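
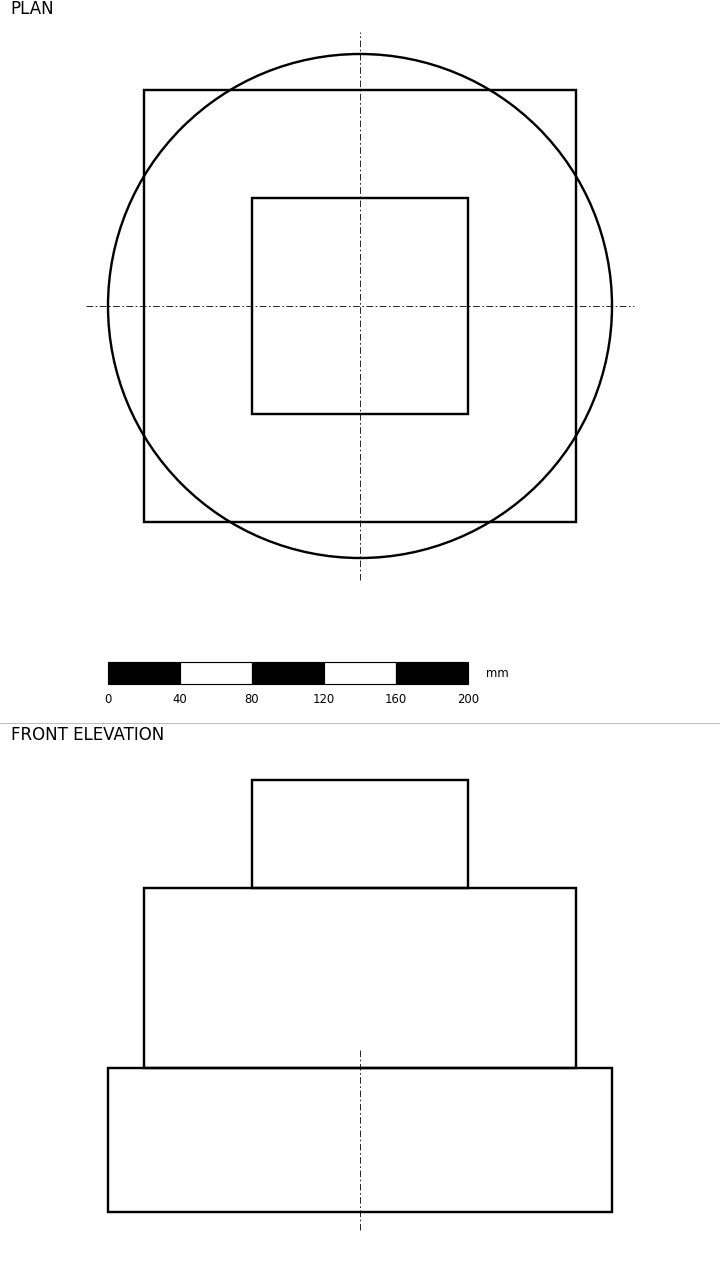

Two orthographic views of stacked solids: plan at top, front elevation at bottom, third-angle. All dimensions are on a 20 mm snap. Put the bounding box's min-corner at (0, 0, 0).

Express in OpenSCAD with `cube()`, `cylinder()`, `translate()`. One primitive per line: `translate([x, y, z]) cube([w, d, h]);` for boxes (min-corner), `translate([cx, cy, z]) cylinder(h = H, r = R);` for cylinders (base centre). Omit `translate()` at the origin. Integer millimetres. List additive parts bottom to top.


translate([140, 140, 0]) cylinder(h = 80, r = 140);
translate([20, 20, 80]) cube([240, 240, 100]);
translate([80, 80, 180]) cube([120, 120, 60]);


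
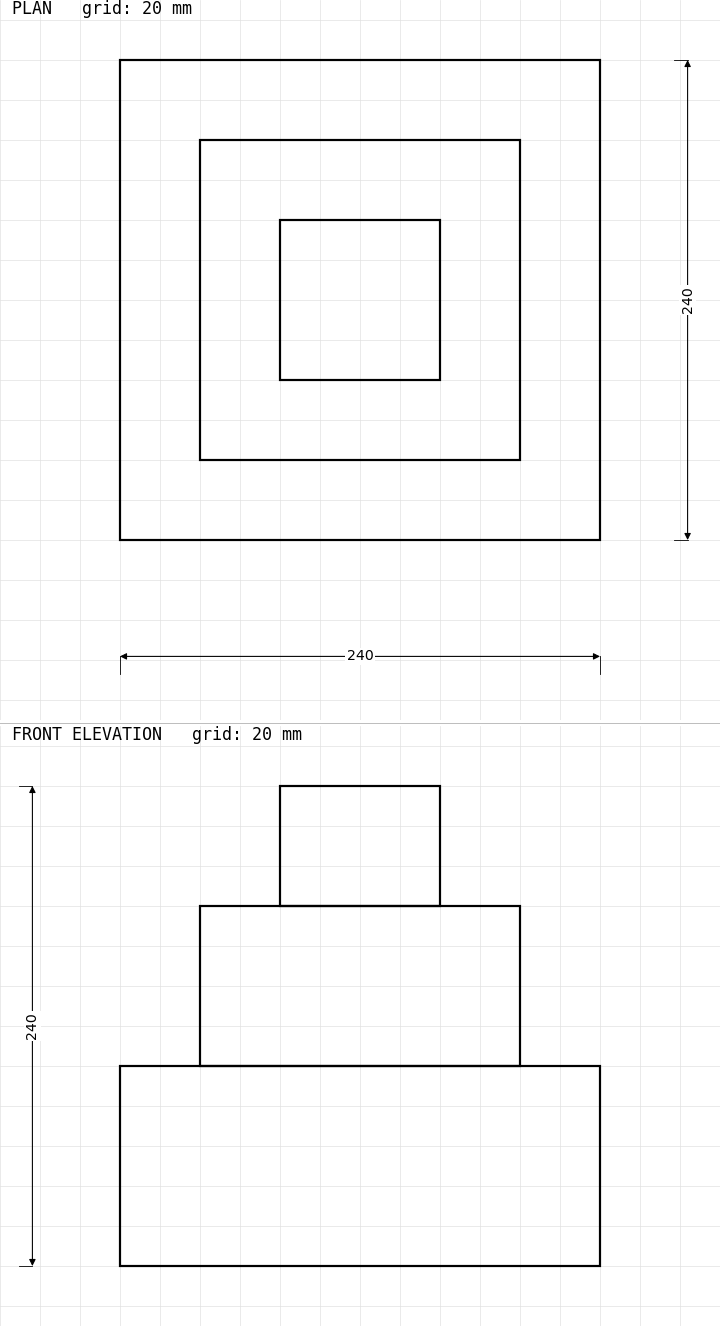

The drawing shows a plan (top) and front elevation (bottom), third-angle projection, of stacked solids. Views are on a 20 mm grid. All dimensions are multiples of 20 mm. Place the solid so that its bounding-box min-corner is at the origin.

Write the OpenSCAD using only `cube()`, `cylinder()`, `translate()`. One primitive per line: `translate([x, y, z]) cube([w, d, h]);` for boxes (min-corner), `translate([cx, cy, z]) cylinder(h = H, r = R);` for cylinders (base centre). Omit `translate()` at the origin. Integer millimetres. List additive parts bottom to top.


cube([240, 240, 100]);
translate([40, 40, 100]) cube([160, 160, 80]);
translate([80, 80, 180]) cube([80, 80, 60]);


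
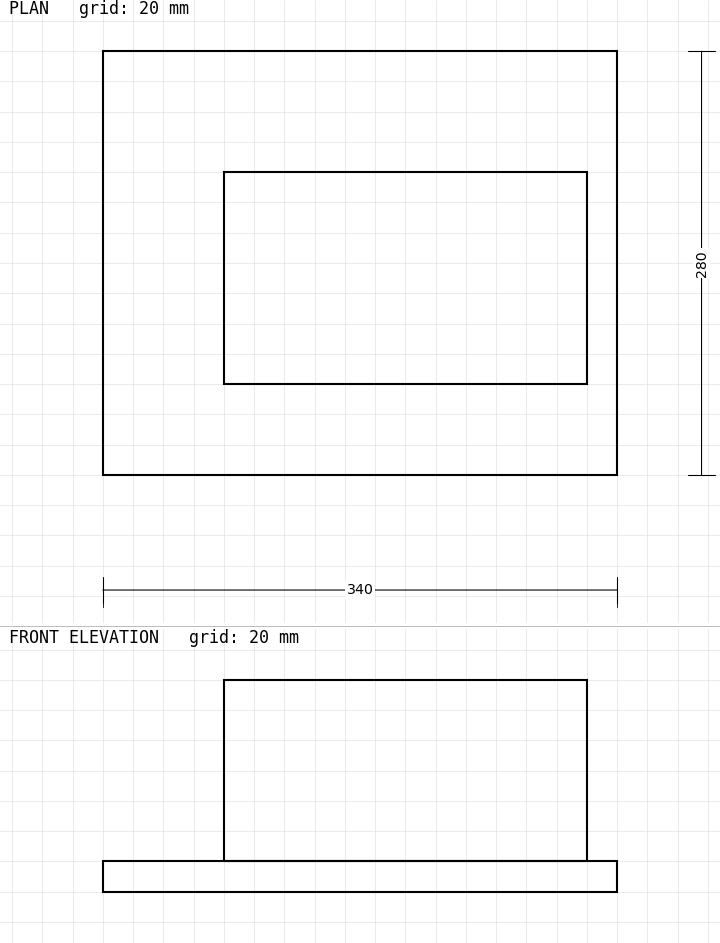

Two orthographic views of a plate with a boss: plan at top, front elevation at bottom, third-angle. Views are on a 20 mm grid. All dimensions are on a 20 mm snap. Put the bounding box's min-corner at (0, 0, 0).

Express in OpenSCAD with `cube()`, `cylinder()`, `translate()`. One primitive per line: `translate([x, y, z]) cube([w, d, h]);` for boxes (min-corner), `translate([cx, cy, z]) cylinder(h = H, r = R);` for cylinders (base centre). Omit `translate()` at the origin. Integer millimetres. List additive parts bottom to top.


cube([340, 280, 20]);
translate([80, 60, 20]) cube([240, 140, 120]);


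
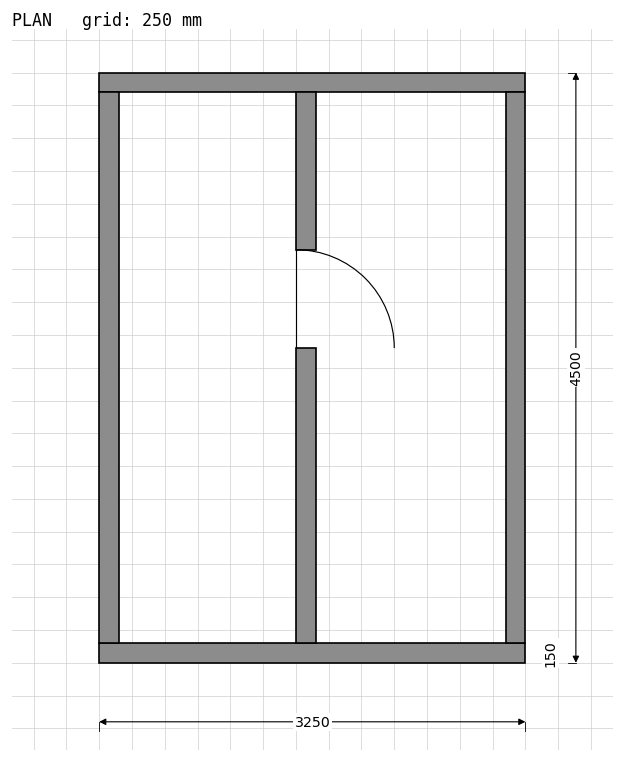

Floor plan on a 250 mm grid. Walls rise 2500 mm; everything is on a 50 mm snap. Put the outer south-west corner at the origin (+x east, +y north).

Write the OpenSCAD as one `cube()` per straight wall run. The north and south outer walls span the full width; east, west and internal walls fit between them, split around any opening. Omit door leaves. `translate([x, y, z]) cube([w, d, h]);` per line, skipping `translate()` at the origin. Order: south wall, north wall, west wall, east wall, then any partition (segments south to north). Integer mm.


cube([3250, 150, 2500]);
translate([0, 4350, 0]) cube([3250, 150, 2500]);
translate([0, 150, 0]) cube([150, 4200, 2500]);
translate([3100, 150, 0]) cube([150, 4200, 2500]);
translate([1500, 150, 0]) cube([150, 2250, 2500]);
translate([1500, 3150, 0]) cube([150, 1200, 2500]);


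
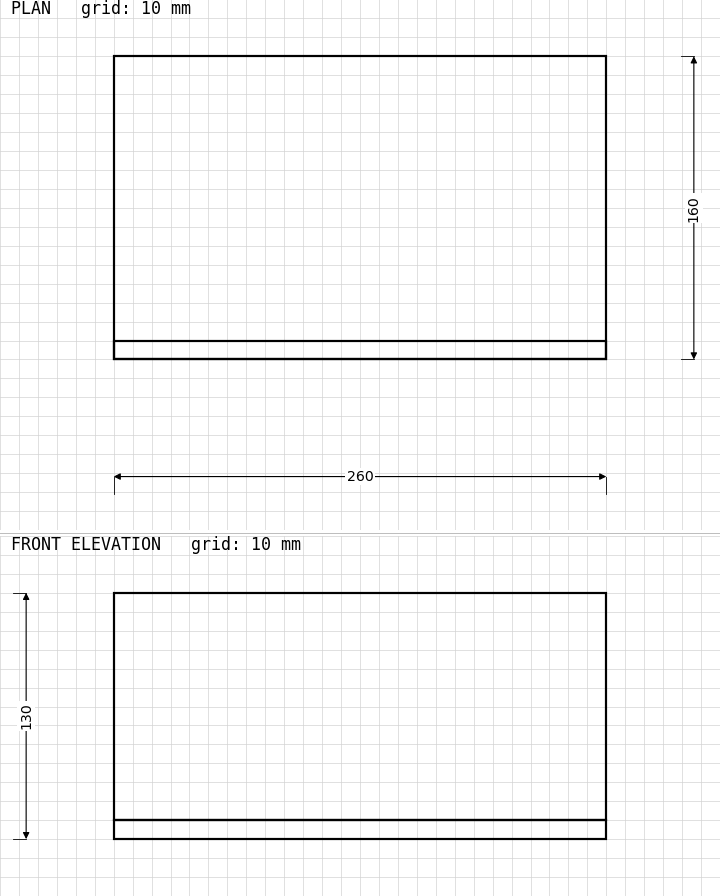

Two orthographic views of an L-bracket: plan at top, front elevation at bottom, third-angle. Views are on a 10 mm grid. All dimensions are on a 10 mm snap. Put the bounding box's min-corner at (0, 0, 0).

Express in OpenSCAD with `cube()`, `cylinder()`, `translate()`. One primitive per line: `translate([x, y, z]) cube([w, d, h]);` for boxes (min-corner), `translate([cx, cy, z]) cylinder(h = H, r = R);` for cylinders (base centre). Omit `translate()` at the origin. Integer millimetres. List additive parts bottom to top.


cube([260, 160, 10]);
translate([0, 0, 10]) cube([260, 10, 120]);


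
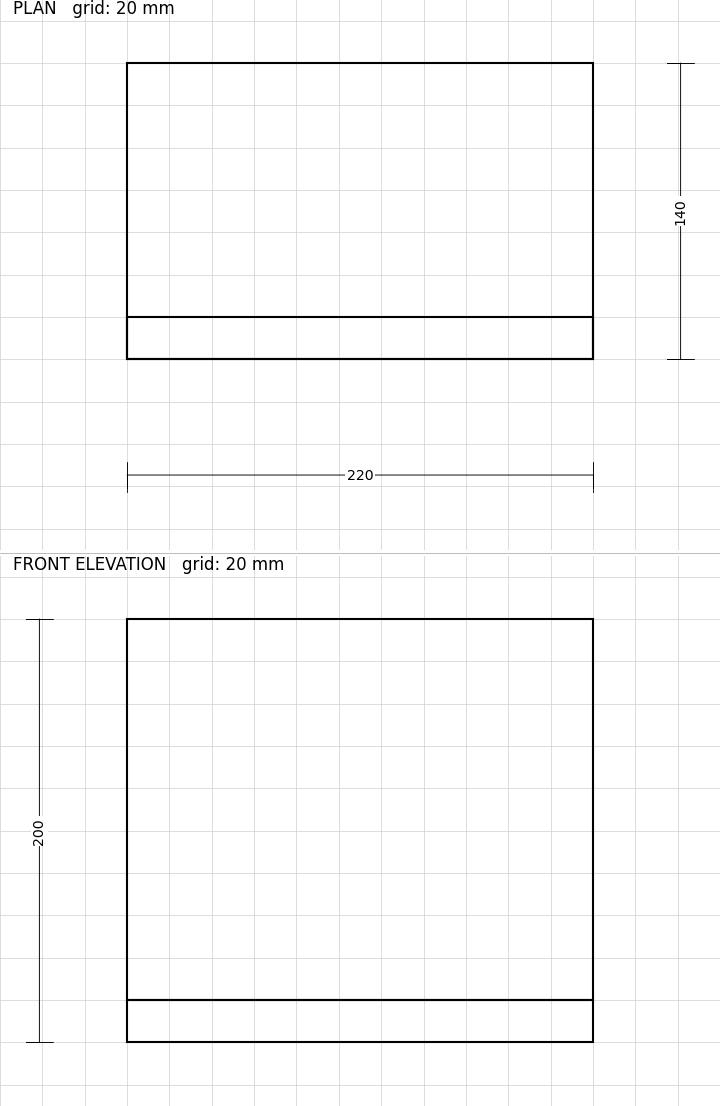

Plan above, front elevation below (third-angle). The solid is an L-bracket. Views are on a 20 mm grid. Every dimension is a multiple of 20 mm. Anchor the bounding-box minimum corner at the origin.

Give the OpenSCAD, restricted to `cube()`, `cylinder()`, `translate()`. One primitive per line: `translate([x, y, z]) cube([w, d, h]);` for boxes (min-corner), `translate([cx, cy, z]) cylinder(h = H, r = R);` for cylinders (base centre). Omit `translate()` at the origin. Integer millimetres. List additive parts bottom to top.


cube([220, 140, 20]);
translate([0, 0, 20]) cube([220, 20, 180]);


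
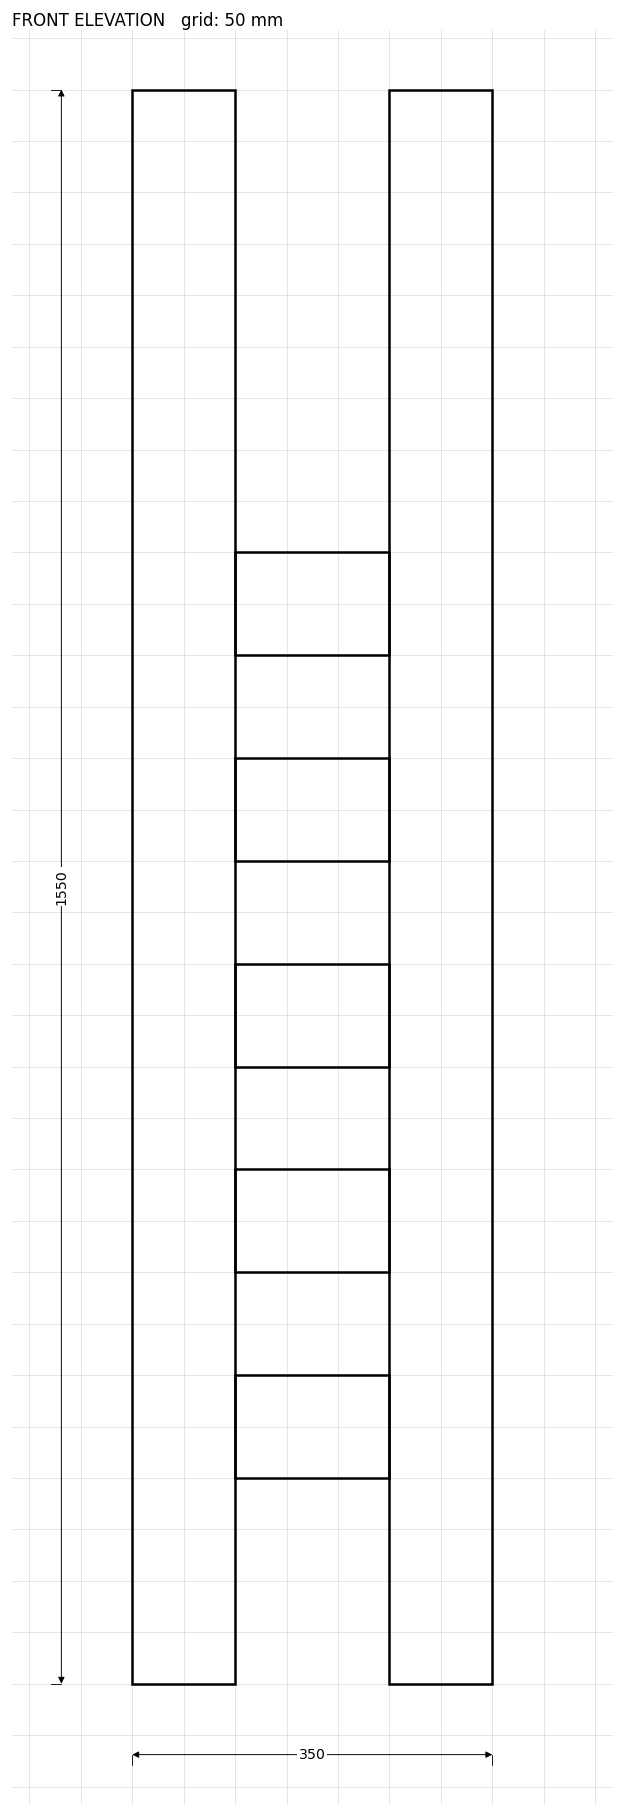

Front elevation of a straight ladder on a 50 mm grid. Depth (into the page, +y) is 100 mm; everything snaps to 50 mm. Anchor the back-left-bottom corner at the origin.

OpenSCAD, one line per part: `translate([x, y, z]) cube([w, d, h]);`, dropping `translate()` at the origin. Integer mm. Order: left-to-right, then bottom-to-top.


cube([100, 100, 1550]);
translate([100, 0, 200]) cube([150, 100, 100]);
translate([100, 0, 400]) cube([150, 100, 100]);
translate([100, 0, 600]) cube([150, 100, 100]);
translate([100, 0, 800]) cube([150, 100, 100]);
translate([100, 0, 1000]) cube([150, 100, 100]);
translate([250, 0, 0]) cube([100, 100, 1550]);


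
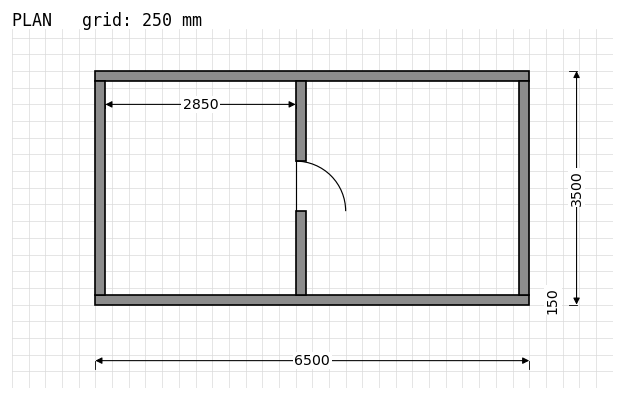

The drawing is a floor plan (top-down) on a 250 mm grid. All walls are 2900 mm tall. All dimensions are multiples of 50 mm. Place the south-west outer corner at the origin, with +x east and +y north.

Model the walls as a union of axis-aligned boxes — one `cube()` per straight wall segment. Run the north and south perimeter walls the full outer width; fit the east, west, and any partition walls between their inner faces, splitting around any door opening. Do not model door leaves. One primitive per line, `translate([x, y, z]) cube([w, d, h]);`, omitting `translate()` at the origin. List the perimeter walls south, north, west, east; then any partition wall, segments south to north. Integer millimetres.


cube([6500, 150, 2900]);
translate([0, 3350, 0]) cube([6500, 150, 2900]);
translate([0, 150, 0]) cube([150, 3200, 2900]);
translate([6350, 150, 0]) cube([150, 3200, 2900]);
translate([3000, 150, 0]) cube([150, 1250, 2900]);
translate([3000, 2150, 0]) cube([150, 1200, 2900]);


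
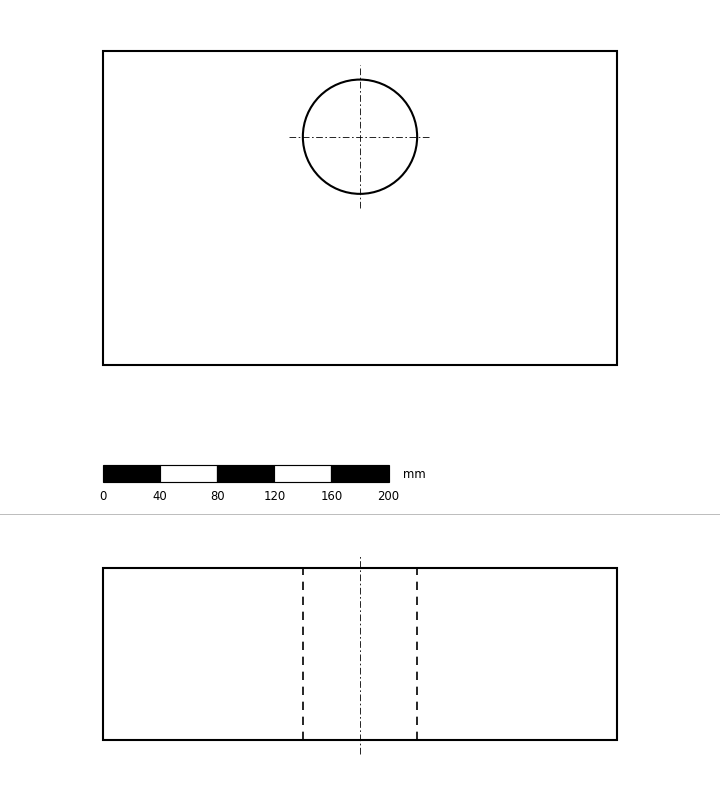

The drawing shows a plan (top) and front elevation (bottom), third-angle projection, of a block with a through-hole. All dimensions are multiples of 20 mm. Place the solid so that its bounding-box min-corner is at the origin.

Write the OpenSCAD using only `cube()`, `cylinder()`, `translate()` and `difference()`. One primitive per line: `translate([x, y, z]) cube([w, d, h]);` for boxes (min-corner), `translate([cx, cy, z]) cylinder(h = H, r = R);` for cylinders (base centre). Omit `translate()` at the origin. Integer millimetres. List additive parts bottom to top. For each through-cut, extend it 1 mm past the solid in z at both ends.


difference() {
  cube([360, 220, 120]);
  translate([180, 160, -1]) cylinder(h = 122, r = 40);
}


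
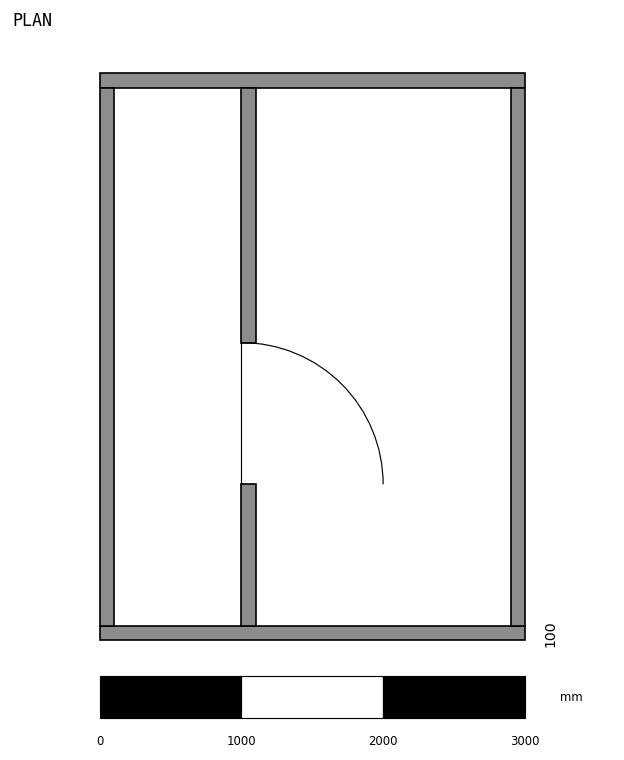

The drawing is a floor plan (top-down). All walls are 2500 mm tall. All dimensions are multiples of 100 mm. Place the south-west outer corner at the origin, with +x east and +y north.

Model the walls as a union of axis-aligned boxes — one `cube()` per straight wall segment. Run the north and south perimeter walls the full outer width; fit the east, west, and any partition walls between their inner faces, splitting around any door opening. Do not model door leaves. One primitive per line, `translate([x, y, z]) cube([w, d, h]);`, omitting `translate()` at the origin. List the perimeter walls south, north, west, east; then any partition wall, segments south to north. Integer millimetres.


cube([3000, 100, 2500]);
translate([0, 3900, 0]) cube([3000, 100, 2500]);
translate([0, 100, 0]) cube([100, 3800, 2500]);
translate([2900, 100, 0]) cube([100, 3800, 2500]);
translate([1000, 100, 0]) cube([100, 1000, 2500]);
translate([1000, 2100, 0]) cube([100, 1800, 2500]);


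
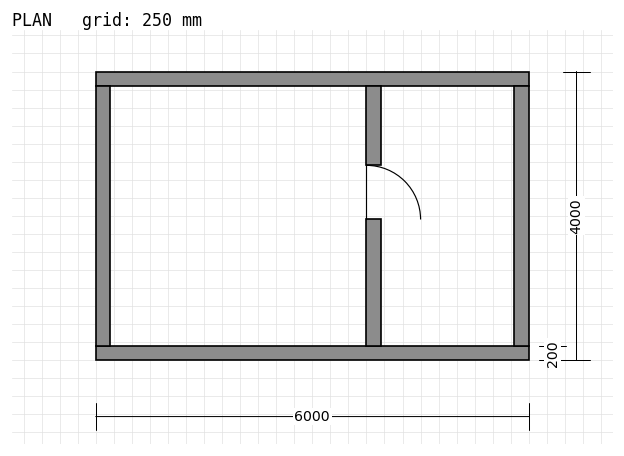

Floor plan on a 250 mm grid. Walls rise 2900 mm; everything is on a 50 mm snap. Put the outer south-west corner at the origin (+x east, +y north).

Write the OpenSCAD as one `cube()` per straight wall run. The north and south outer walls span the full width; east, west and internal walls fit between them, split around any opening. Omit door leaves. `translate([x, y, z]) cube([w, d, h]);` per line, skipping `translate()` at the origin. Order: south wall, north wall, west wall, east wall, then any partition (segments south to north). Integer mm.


cube([6000, 200, 2900]);
translate([0, 3800, 0]) cube([6000, 200, 2900]);
translate([0, 200, 0]) cube([200, 3600, 2900]);
translate([5800, 200, 0]) cube([200, 3600, 2900]);
translate([3750, 200, 0]) cube([200, 1750, 2900]);
translate([3750, 2700, 0]) cube([200, 1100, 2900]);


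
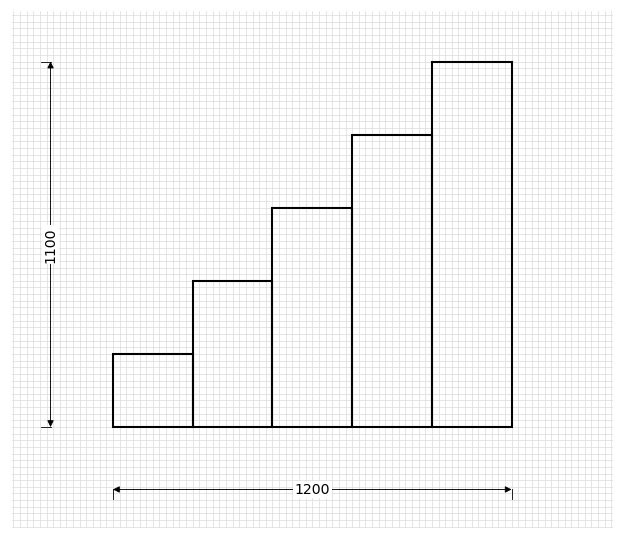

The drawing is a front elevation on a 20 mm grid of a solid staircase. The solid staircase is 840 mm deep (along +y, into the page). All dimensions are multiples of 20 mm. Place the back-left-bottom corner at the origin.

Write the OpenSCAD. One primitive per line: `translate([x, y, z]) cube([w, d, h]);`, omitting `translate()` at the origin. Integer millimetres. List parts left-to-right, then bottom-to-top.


cube([240, 840, 220]);
translate([240, 0, 0]) cube([240, 840, 440]);
translate([480, 0, 0]) cube([240, 840, 660]);
translate([720, 0, 0]) cube([240, 840, 880]);
translate([960, 0, 0]) cube([240, 840, 1100]);


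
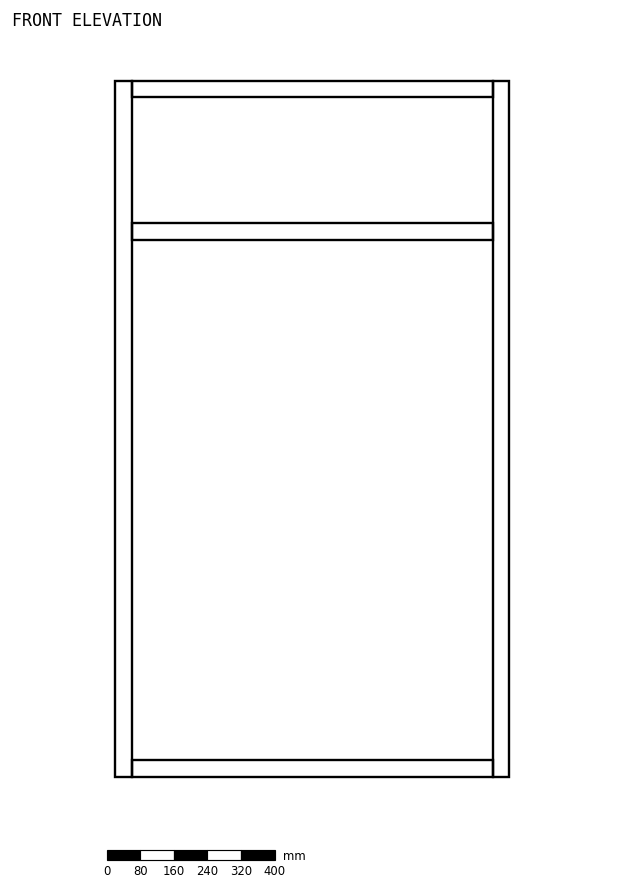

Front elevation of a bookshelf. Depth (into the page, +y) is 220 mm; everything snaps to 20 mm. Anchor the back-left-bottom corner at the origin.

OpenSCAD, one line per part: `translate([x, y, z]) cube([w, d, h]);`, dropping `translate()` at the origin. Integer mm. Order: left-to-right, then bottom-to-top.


cube([40, 220, 1660]);
translate([40, 0, 0]) cube([860, 220, 40]);
translate([40, 0, 1280]) cube([860, 220, 40]);
translate([40, 0, 1620]) cube([860, 220, 40]);
translate([900, 0, 0]) cube([40, 220, 1660]);


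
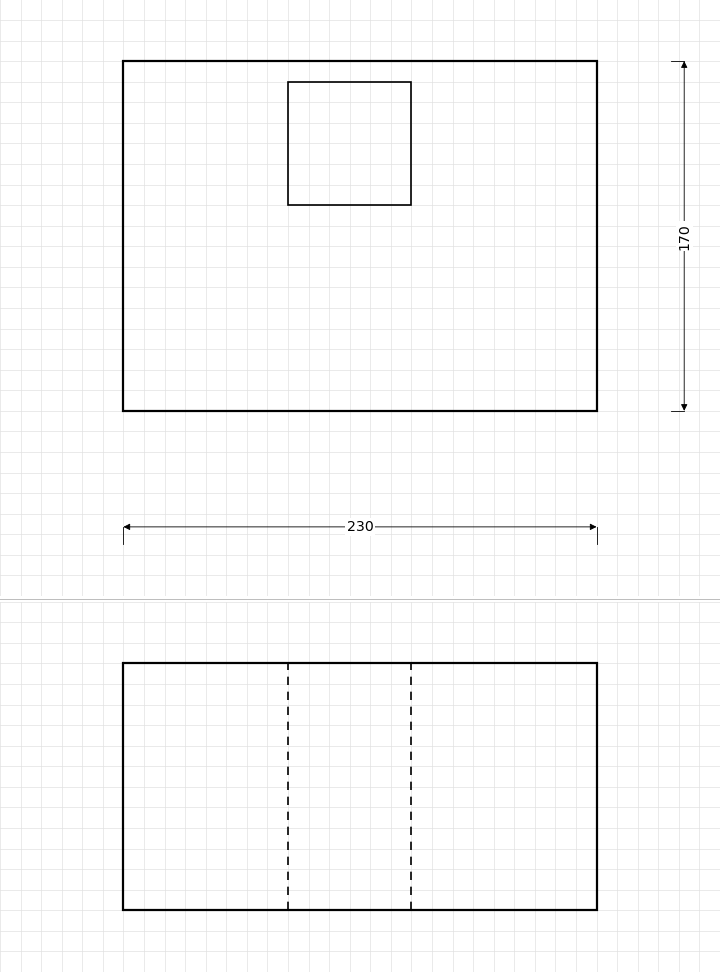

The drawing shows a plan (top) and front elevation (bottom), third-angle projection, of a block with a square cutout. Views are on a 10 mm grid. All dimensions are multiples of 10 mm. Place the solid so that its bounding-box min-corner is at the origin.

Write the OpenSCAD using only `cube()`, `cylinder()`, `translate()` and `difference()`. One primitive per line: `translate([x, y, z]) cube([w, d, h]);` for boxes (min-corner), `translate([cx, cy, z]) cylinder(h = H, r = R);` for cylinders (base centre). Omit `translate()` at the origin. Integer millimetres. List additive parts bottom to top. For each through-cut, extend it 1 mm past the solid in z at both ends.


difference() {
  cube([230, 170, 120]);
  translate([80, 100, -1]) cube([60, 60, 122]);
}


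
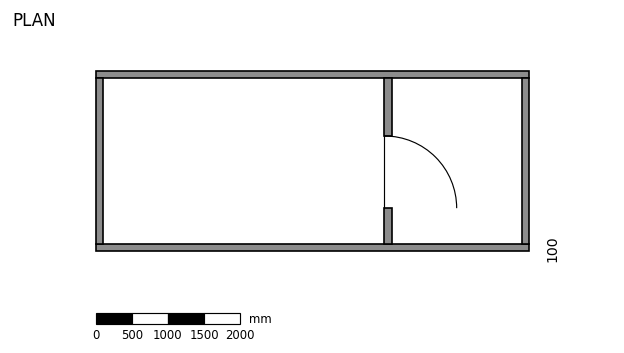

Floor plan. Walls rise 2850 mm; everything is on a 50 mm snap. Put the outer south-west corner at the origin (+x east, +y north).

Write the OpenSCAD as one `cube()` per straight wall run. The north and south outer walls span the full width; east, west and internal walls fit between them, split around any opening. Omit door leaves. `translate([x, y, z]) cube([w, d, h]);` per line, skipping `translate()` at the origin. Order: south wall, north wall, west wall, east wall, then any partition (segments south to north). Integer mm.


cube([6000, 100, 2850]);
translate([0, 2400, 0]) cube([6000, 100, 2850]);
translate([0, 100, 0]) cube([100, 2300, 2850]);
translate([5900, 100, 0]) cube([100, 2300, 2850]);
translate([4000, 100, 0]) cube([100, 500, 2850]);
translate([4000, 1600, 0]) cube([100, 800, 2850]);


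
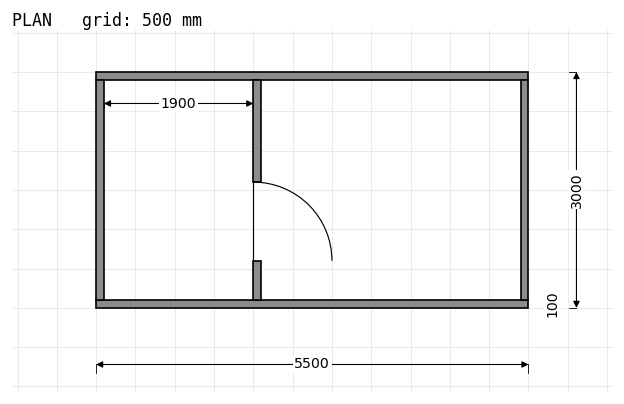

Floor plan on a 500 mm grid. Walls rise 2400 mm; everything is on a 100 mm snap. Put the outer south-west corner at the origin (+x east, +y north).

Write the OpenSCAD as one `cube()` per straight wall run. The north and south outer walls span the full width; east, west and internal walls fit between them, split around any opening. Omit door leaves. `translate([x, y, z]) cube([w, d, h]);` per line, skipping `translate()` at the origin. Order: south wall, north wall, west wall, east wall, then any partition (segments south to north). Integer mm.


cube([5500, 100, 2400]);
translate([0, 2900, 0]) cube([5500, 100, 2400]);
translate([0, 100, 0]) cube([100, 2800, 2400]);
translate([5400, 100, 0]) cube([100, 2800, 2400]);
translate([2000, 100, 0]) cube([100, 500, 2400]);
translate([2000, 1600, 0]) cube([100, 1300, 2400]);


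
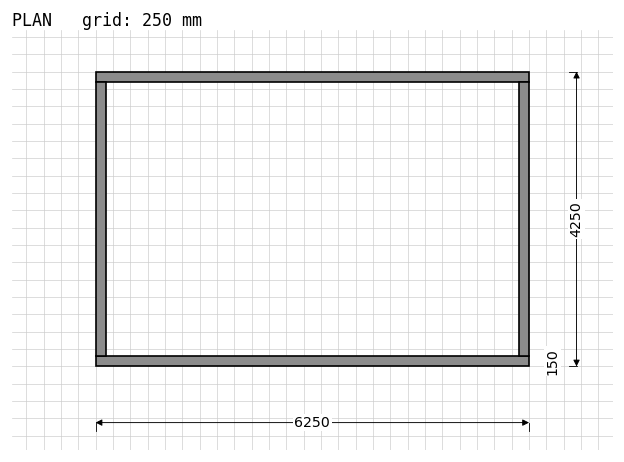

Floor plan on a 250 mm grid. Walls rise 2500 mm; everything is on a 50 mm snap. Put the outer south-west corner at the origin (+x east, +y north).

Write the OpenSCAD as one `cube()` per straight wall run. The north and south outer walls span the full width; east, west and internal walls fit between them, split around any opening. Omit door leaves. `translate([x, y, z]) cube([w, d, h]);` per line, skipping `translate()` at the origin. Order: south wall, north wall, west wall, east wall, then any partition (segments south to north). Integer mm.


cube([6250, 150, 2500]);
translate([0, 4100, 0]) cube([6250, 150, 2500]);
translate([0, 150, 0]) cube([150, 3950, 2500]);
translate([6100, 150, 0]) cube([150, 3950, 2500]);


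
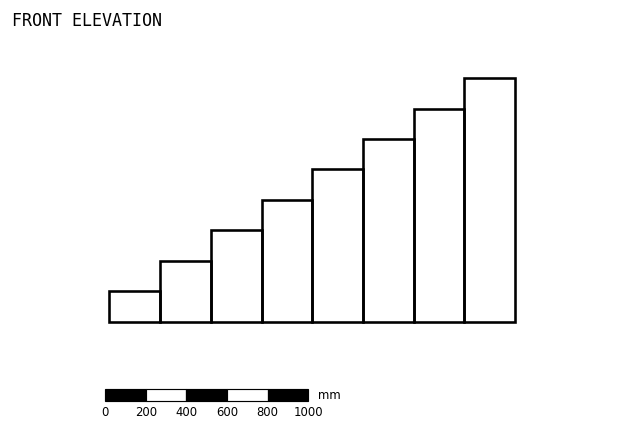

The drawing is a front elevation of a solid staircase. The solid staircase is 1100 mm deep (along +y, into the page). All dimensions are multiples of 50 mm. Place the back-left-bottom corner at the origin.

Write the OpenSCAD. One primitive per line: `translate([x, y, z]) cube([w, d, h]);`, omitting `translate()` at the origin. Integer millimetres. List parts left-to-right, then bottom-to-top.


cube([250, 1100, 150]);
translate([250, 0, 0]) cube([250, 1100, 300]);
translate([500, 0, 0]) cube([250, 1100, 450]);
translate([750, 0, 0]) cube([250, 1100, 600]);
translate([1000, 0, 0]) cube([250, 1100, 750]);
translate([1250, 0, 0]) cube([250, 1100, 900]);
translate([1500, 0, 0]) cube([250, 1100, 1050]);
translate([1750, 0, 0]) cube([250, 1100, 1200]);


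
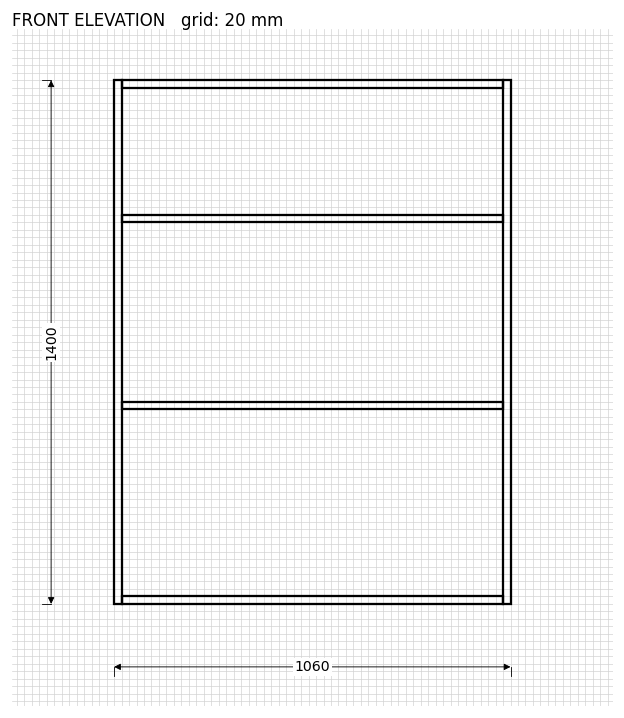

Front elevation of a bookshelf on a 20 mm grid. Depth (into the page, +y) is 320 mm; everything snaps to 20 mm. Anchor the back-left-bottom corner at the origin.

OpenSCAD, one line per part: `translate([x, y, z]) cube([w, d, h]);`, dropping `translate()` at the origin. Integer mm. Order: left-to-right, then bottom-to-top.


cube([20, 320, 1400]);
translate([20, 0, 0]) cube([1020, 320, 20]);
translate([20, 0, 520]) cube([1020, 320, 20]);
translate([20, 0, 1020]) cube([1020, 320, 20]);
translate([20, 0, 1380]) cube([1020, 320, 20]);
translate([1040, 0, 0]) cube([20, 320, 1400]);


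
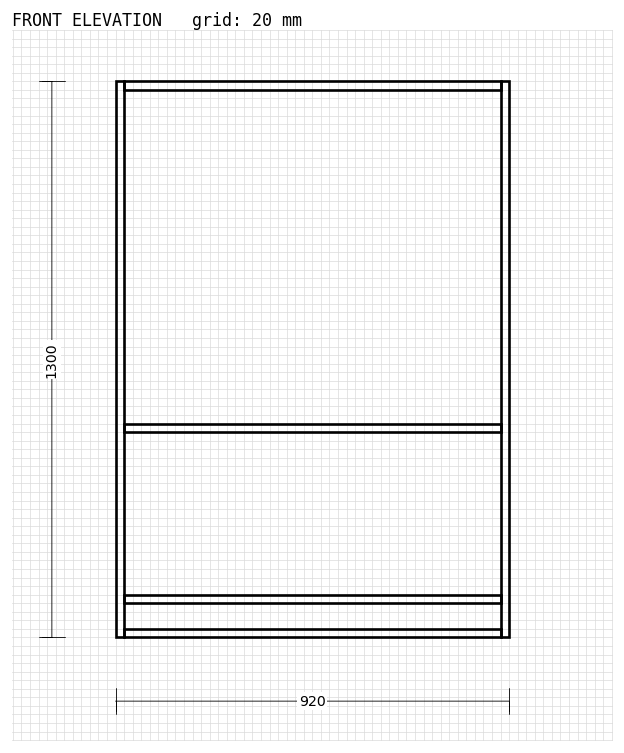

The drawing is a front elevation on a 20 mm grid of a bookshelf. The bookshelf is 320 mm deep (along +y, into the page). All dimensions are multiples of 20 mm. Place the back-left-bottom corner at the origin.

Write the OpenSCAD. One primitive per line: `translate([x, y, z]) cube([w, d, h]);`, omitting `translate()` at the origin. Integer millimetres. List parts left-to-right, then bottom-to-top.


cube([20, 320, 1300]);
translate([20, 0, 0]) cube([880, 320, 20]);
translate([20, 0, 80]) cube([880, 320, 20]);
translate([20, 0, 480]) cube([880, 320, 20]);
translate([20, 0, 1280]) cube([880, 320, 20]);
translate([900, 0, 0]) cube([20, 320, 1300]);


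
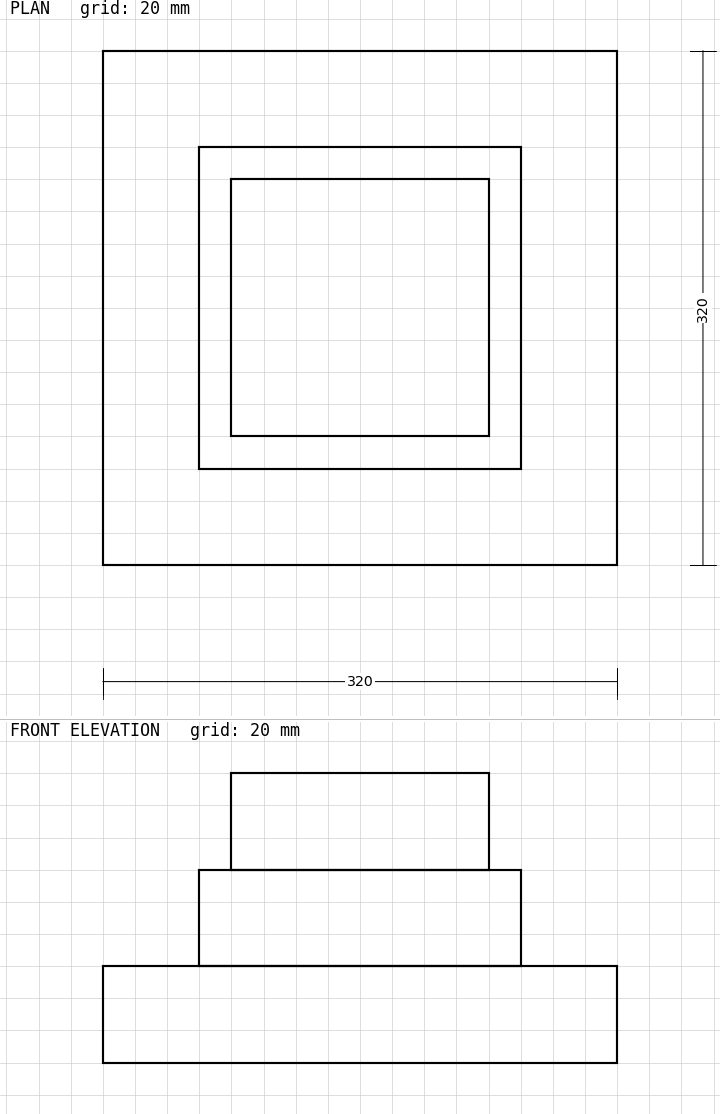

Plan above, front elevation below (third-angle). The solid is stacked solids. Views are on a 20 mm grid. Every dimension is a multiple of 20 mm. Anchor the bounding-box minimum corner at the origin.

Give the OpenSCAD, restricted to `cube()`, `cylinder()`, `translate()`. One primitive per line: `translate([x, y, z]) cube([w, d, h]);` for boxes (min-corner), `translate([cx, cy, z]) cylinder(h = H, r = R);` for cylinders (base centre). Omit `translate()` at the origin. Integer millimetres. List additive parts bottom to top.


cube([320, 320, 60]);
translate([60, 60, 60]) cube([200, 200, 60]);
translate([80, 80, 120]) cube([160, 160, 60]);


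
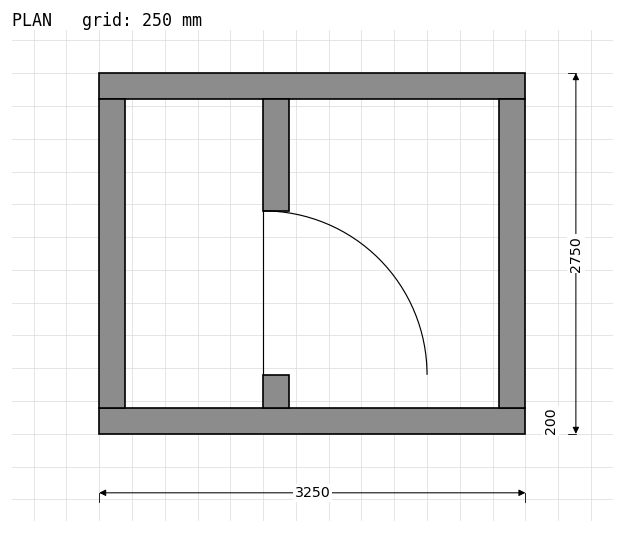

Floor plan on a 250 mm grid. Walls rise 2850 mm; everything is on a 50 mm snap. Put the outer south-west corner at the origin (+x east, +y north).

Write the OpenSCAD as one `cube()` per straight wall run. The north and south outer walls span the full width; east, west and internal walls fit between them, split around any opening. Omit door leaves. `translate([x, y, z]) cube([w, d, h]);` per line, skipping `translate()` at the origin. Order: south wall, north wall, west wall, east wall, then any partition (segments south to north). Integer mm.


cube([3250, 200, 2850]);
translate([0, 2550, 0]) cube([3250, 200, 2850]);
translate([0, 200, 0]) cube([200, 2350, 2850]);
translate([3050, 200, 0]) cube([200, 2350, 2850]);
translate([1250, 200, 0]) cube([200, 250, 2850]);
translate([1250, 1700, 0]) cube([200, 850, 2850]);


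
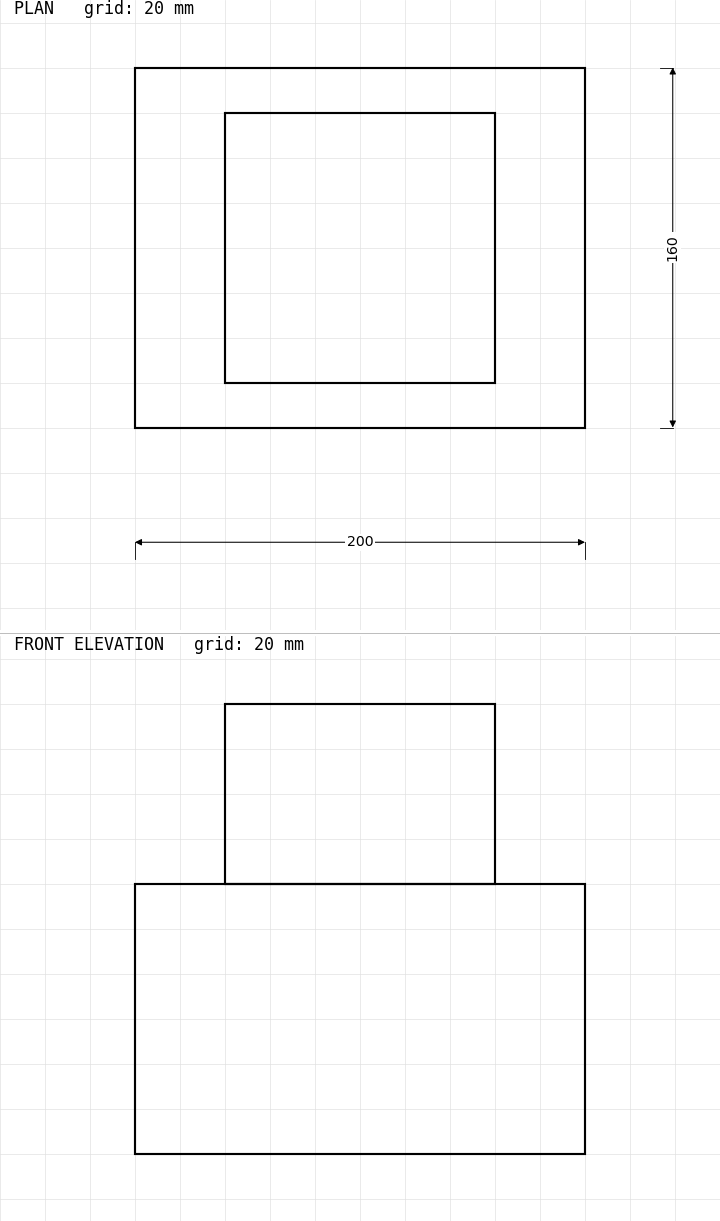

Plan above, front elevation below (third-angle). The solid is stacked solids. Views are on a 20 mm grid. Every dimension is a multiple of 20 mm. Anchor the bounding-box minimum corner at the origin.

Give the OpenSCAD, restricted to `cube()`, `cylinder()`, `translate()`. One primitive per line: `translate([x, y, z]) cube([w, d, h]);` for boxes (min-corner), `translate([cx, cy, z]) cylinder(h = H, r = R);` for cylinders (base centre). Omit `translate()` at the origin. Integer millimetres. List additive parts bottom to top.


cube([200, 160, 120]);
translate([40, 20, 120]) cube([120, 120, 80]);


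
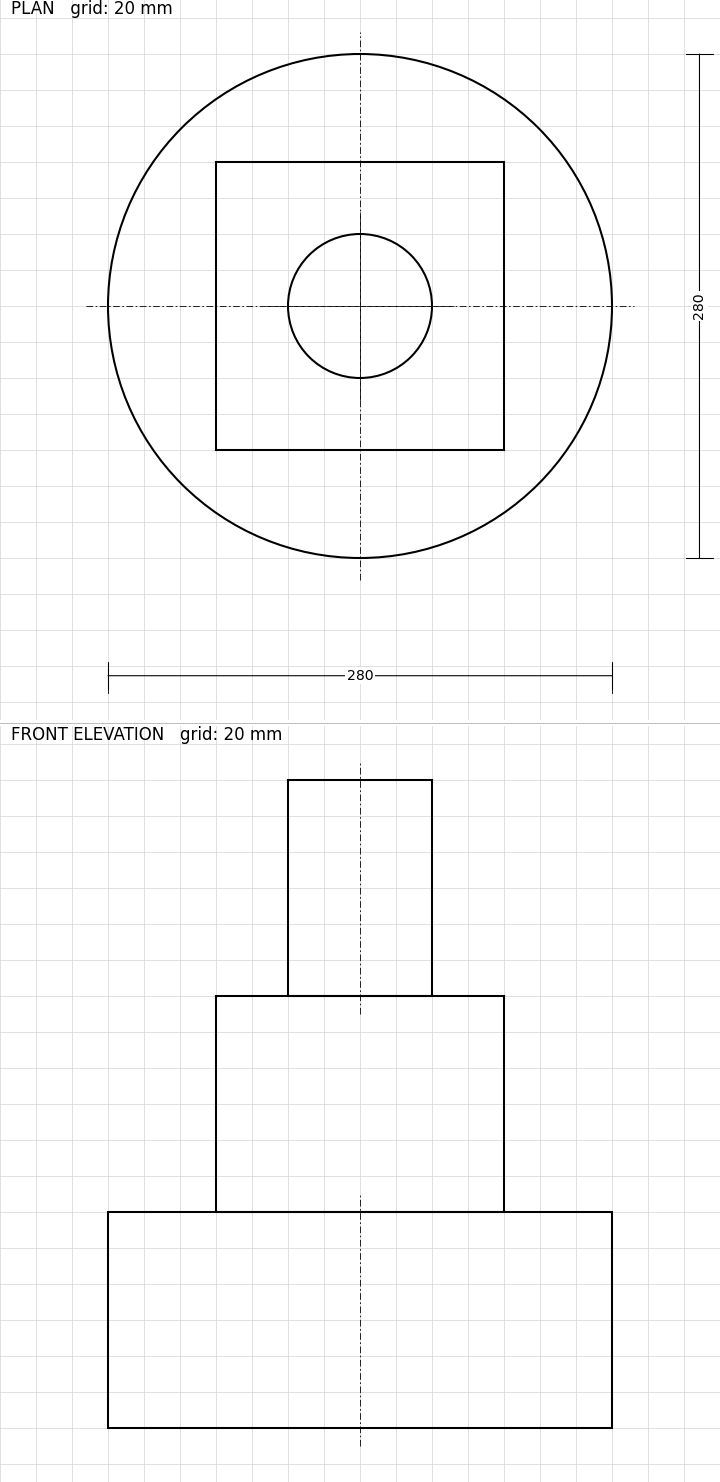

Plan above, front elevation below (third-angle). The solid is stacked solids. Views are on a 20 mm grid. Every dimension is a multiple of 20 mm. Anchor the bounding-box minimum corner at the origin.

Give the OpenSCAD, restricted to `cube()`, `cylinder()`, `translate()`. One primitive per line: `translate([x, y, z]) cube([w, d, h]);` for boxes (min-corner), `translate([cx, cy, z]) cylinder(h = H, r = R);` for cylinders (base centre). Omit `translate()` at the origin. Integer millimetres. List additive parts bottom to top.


translate([140, 140, 0]) cylinder(h = 120, r = 140);
translate([60, 60, 120]) cube([160, 160, 120]);
translate([140, 140, 240]) cylinder(h = 120, r = 40);


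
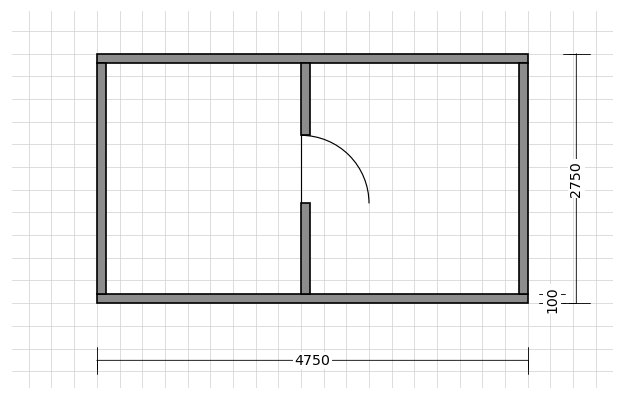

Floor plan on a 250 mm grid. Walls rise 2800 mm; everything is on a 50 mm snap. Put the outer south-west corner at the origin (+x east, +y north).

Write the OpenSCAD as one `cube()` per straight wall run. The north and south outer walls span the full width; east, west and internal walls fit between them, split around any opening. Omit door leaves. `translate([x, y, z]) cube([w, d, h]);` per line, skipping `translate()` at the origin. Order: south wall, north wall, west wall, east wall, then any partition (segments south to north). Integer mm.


cube([4750, 100, 2800]);
translate([0, 2650, 0]) cube([4750, 100, 2800]);
translate([0, 100, 0]) cube([100, 2550, 2800]);
translate([4650, 100, 0]) cube([100, 2550, 2800]);
translate([2250, 100, 0]) cube([100, 1000, 2800]);
translate([2250, 1850, 0]) cube([100, 800, 2800]);


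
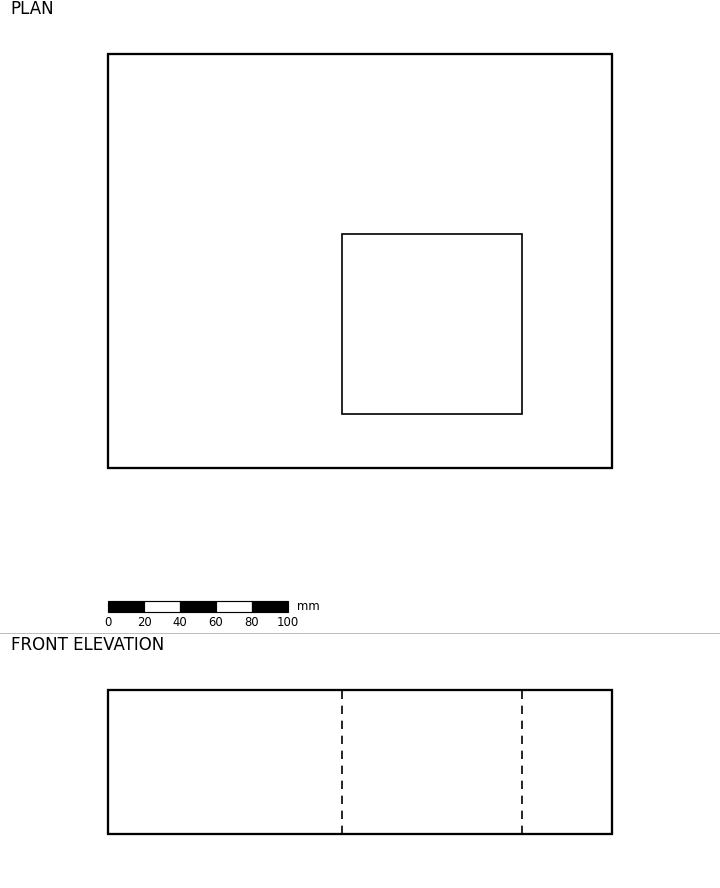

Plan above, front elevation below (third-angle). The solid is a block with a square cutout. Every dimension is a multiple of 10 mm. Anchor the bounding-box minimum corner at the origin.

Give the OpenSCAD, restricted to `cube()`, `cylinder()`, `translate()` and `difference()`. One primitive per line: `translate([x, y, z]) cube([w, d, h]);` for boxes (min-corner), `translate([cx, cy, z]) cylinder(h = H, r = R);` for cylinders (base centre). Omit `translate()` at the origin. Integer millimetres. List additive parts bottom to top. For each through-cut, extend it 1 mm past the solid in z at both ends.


difference() {
  cube([280, 230, 80]);
  translate([130, 30, -1]) cube([100, 100, 82]);
}


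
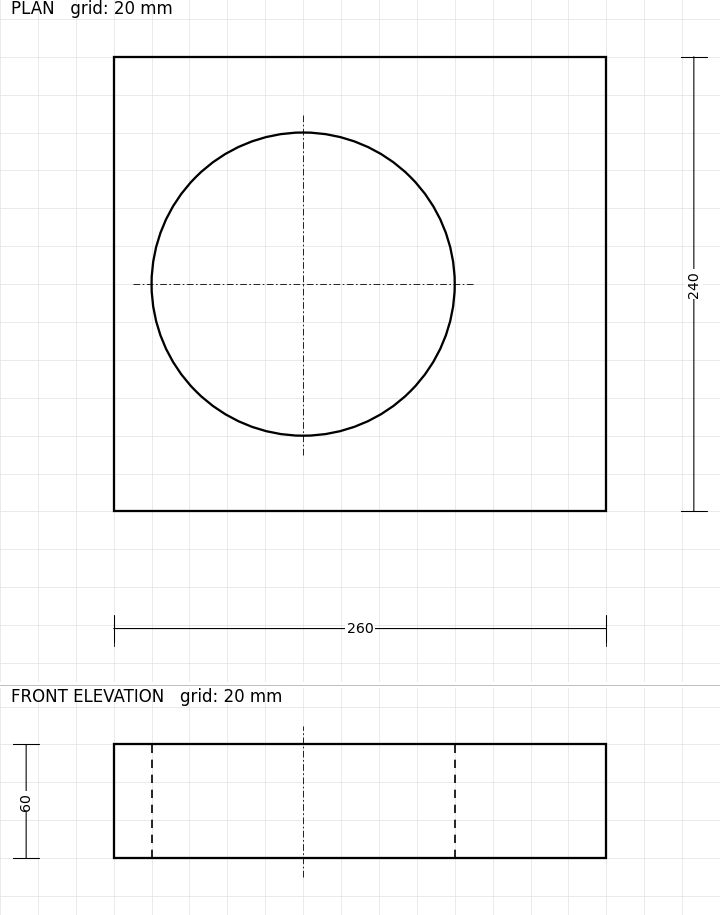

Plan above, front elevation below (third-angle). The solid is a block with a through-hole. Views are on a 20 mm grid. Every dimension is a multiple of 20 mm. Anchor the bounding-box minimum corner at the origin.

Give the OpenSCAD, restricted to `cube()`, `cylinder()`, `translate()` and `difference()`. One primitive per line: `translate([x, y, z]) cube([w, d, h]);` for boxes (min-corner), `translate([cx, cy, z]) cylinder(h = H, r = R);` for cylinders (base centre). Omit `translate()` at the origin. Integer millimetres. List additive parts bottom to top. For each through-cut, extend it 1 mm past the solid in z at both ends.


difference() {
  cube([260, 240, 60]);
  translate([100, 120, -1]) cylinder(h = 62, r = 80);
}


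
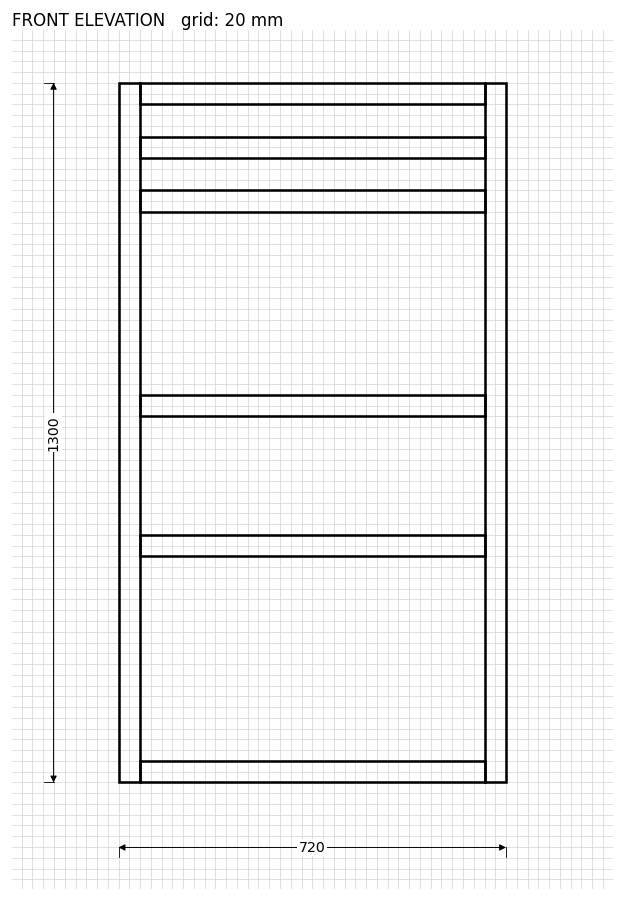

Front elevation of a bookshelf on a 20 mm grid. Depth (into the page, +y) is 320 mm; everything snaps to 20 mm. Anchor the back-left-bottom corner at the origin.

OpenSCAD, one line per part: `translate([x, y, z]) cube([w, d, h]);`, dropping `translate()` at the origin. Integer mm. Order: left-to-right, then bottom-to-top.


cube([40, 320, 1300]);
translate([40, 0, 0]) cube([640, 320, 40]);
translate([40, 0, 420]) cube([640, 320, 40]);
translate([40, 0, 680]) cube([640, 320, 40]);
translate([40, 0, 1060]) cube([640, 320, 40]);
translate([40, 0, 1160]) cube([640, 320, 40]);
translate([40, 0, 1260]) cube([640, 320, 40]);
translate([680, 0, 0]) cube([40, 320, 1300]);


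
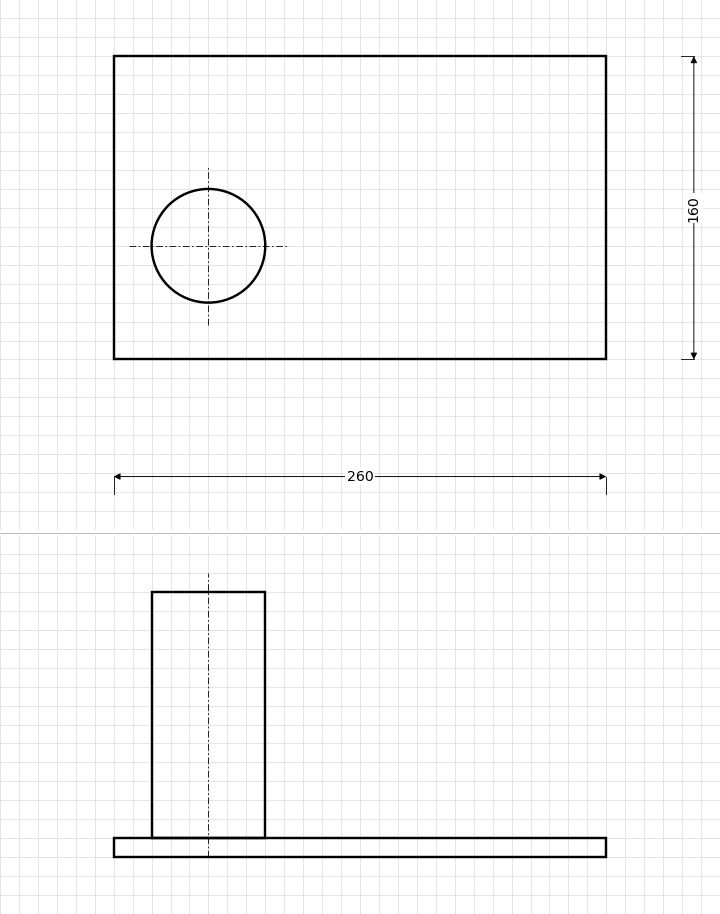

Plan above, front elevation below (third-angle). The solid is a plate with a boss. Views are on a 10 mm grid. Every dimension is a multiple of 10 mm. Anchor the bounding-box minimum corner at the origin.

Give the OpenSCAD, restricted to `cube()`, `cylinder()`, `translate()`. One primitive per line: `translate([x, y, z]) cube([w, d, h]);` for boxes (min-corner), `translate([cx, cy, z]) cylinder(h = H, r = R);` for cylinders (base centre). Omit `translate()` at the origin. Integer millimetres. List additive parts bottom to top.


cube([260, 160, 10]);
translate([50, 60, 10]) cylinder(h = 130, r = 30);


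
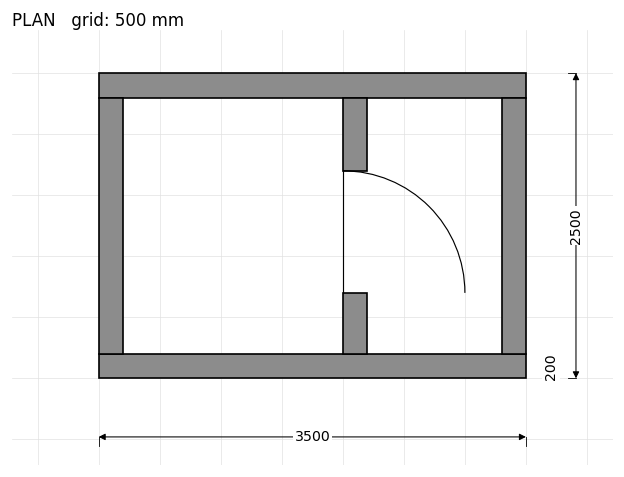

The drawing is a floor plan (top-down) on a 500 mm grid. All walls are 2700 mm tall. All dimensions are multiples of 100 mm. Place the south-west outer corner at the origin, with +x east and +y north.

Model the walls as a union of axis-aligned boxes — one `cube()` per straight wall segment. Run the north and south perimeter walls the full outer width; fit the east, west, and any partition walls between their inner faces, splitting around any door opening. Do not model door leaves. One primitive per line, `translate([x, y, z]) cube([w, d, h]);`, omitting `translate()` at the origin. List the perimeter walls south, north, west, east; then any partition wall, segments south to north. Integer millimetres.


cube([3500, 200, 2700]);
translate([0, 2300, 0]) cube([3500, 200, 2700]);
translate([0, 200, 0]) cube([200, 2100, 2700]);
translate([3300, 200, 0]) cube([200, 2100, 2700]);
translate([2000, 200, 0]) cube([200, 500, 2700]);
translate([2000, 1700, 0]) cube([200, 600, 2700]);


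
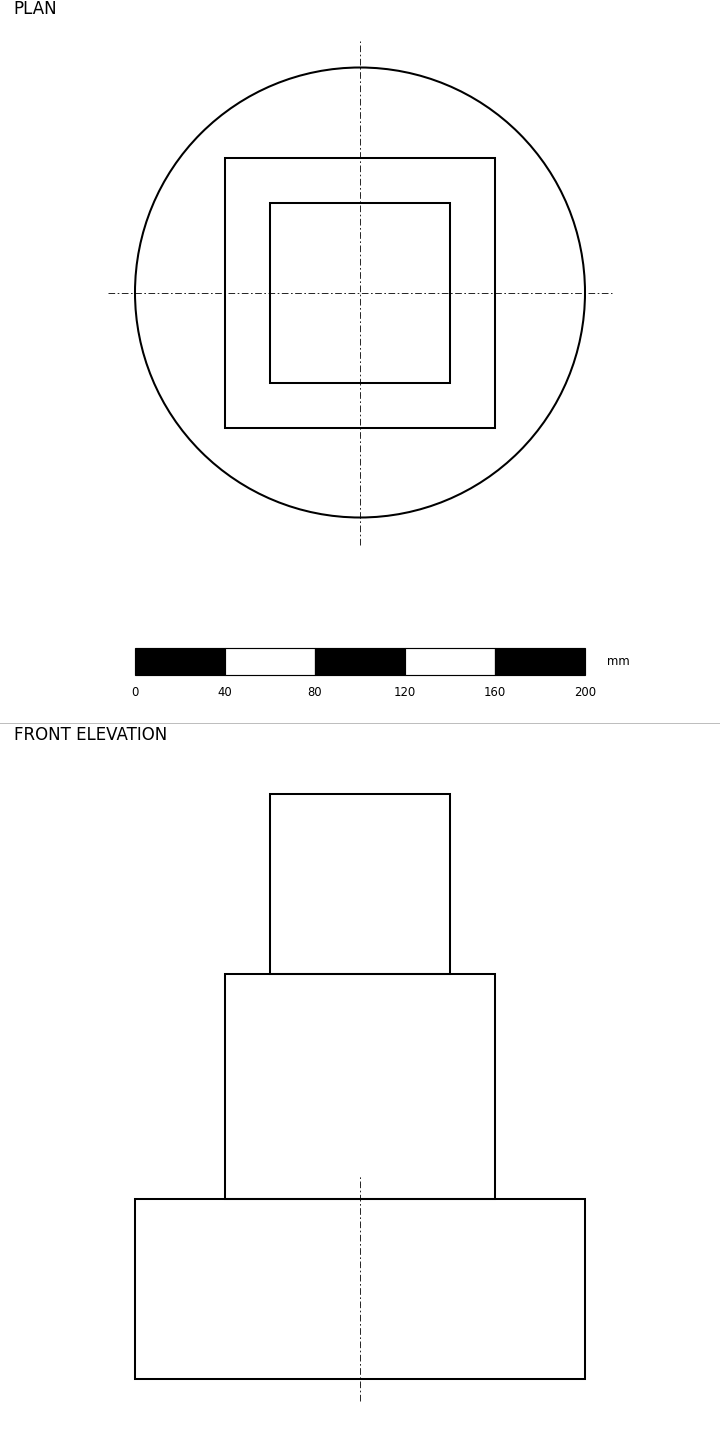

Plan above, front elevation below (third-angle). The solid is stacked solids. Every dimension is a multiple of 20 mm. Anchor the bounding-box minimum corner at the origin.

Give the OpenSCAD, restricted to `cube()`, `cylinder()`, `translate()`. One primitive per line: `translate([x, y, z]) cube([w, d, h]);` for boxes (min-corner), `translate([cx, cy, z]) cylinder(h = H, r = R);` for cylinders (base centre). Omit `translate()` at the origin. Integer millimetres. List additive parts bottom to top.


translate([100, 100, 0]) cylinder(h = 80, r = 100);
translate([40, 40, 80]) cube([120, 120, 100]);
translate([60, 60, 180]) cube([80, 80, 80]);


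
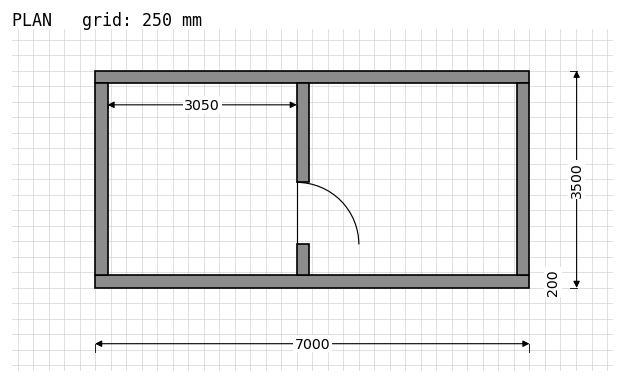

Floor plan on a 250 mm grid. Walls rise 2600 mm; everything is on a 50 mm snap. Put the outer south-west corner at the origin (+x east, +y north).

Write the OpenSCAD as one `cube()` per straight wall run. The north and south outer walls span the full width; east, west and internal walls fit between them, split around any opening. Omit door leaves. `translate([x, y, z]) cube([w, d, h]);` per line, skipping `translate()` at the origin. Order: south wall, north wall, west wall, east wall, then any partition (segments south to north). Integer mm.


cube([7000, 200, 2600]);
translate([0, 3300, 0]) cube([7000, 200, 2600]);
translate([0, 200, 0]) cube([200, 3100, 2600]);
translate([6800, 200, 0]) cube([200, 3100, 2600]);
translate([3250, 200, 0]) cube([200, 500, 2600]);
translate([3250, 1700, 0]) cube([200, 1600, 2600]);


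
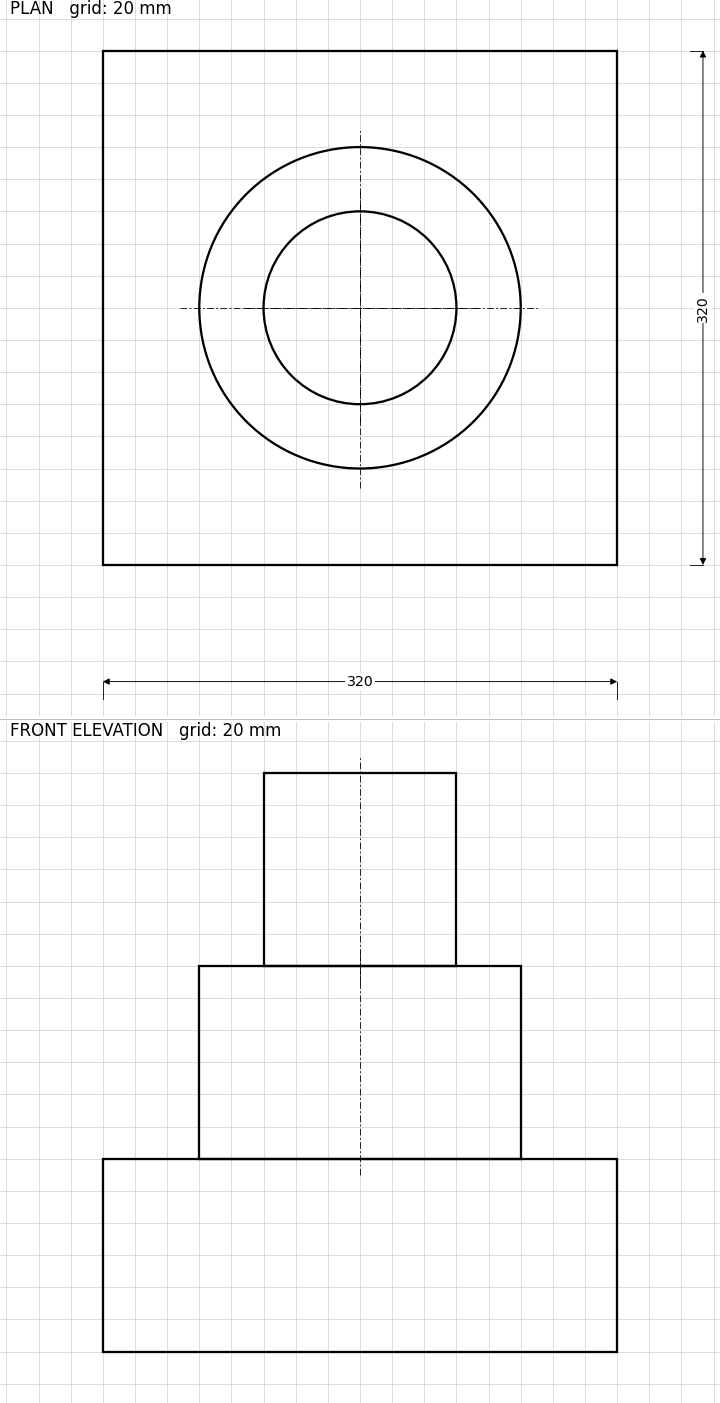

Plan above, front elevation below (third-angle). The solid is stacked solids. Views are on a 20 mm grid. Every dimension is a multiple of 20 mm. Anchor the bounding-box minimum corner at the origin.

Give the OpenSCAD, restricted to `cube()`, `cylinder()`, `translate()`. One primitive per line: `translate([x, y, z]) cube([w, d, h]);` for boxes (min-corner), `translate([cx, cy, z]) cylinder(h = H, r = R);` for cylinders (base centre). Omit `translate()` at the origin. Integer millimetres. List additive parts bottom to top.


cube([320, 320, 120]);
translate([160, 160, 120]) cylinder(h = 120, r = 100);
translate([160, 160, 240]) cylinder(h = 120, r = 60);


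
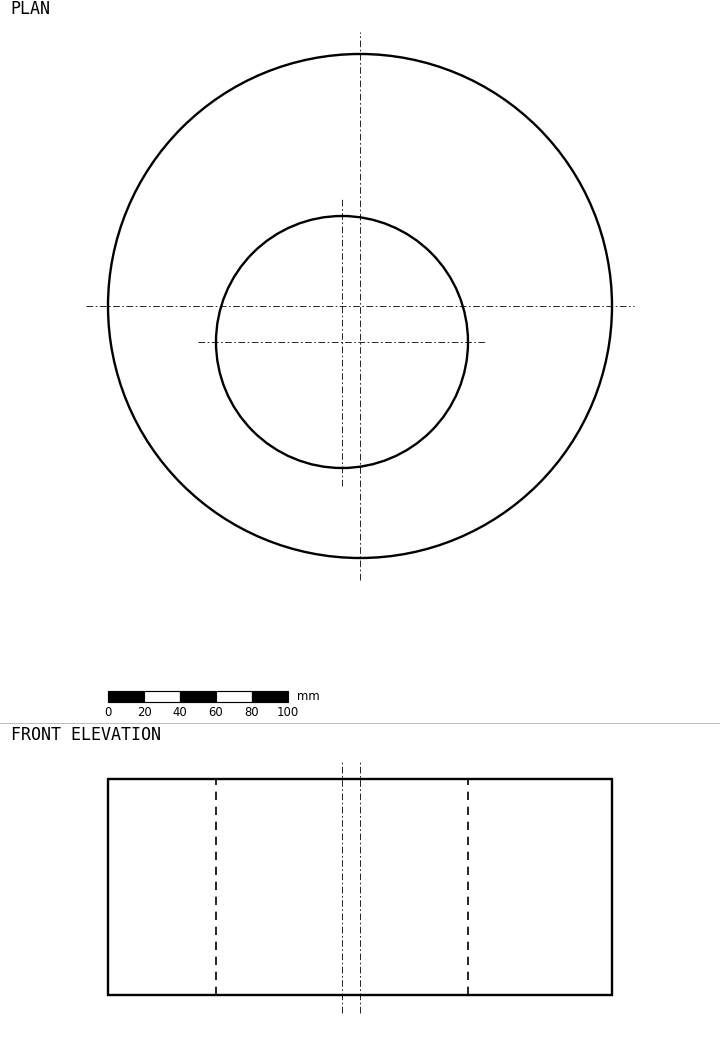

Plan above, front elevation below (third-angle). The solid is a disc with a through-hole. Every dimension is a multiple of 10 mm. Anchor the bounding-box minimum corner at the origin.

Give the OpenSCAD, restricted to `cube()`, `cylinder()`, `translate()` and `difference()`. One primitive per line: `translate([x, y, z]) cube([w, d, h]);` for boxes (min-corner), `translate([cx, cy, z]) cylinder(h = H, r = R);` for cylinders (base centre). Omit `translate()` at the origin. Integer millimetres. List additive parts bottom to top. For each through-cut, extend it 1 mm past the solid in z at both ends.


difference() {
  translate([140, 140, 0]) cylinder(h = 120, r = 140);
  translate([130, 120, -1]) cylinder(h = 122, r = 70);
}


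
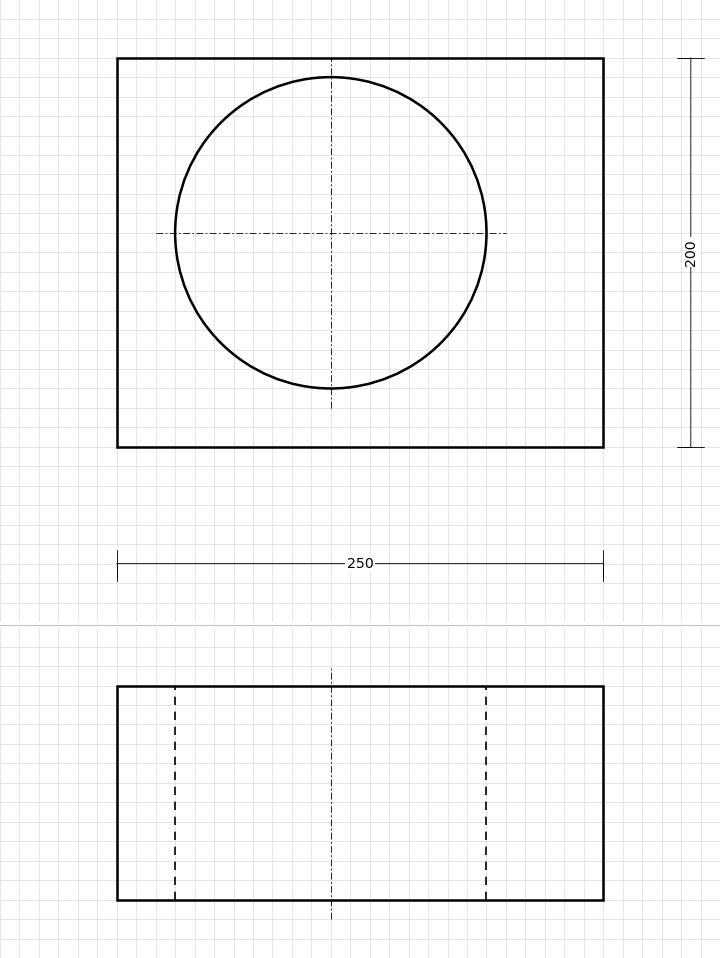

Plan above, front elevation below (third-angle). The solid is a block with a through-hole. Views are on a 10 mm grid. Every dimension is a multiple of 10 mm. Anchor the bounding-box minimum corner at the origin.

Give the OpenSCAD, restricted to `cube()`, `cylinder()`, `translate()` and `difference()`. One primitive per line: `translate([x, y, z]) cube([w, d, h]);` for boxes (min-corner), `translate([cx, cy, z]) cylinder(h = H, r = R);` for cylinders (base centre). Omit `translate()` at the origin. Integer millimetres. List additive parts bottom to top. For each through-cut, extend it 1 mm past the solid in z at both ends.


difference() {
  cube([250, 200, 110]);
  translate([110, 110, -1]) cylinder(h = 112, r = 80);
}


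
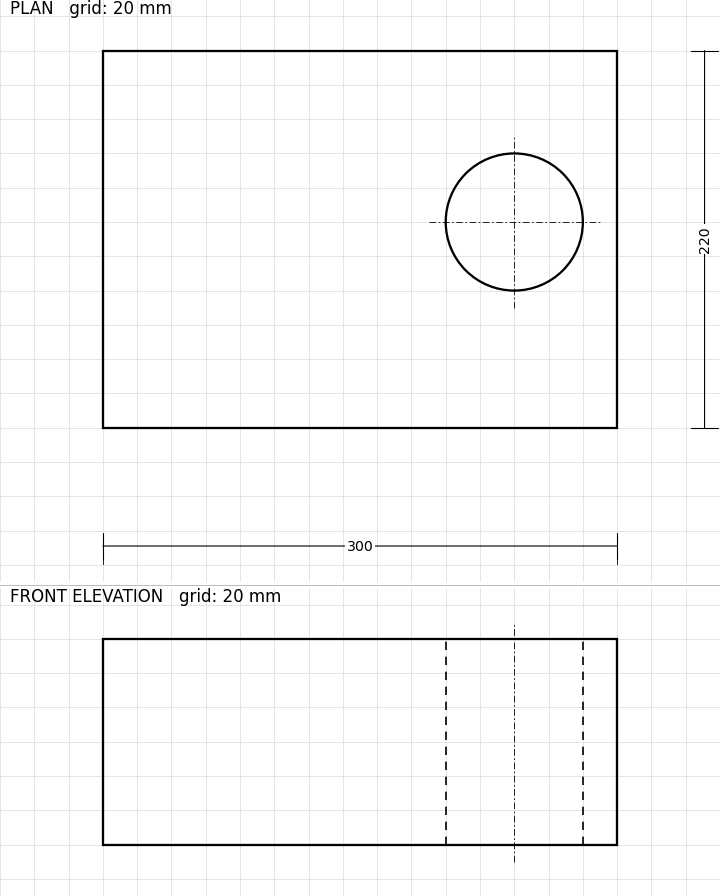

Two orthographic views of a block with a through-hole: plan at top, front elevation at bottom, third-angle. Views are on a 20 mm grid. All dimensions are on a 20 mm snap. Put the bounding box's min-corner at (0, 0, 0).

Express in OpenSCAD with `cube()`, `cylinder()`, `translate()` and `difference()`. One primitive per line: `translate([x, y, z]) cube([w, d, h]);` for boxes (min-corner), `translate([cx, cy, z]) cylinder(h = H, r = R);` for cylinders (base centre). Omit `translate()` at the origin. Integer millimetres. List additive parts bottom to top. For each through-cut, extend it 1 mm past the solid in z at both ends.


difference() {
  cube([300, 220, 120]);
  translate([240, 120, -1]) cylinder(h = 122, r = 40);
}


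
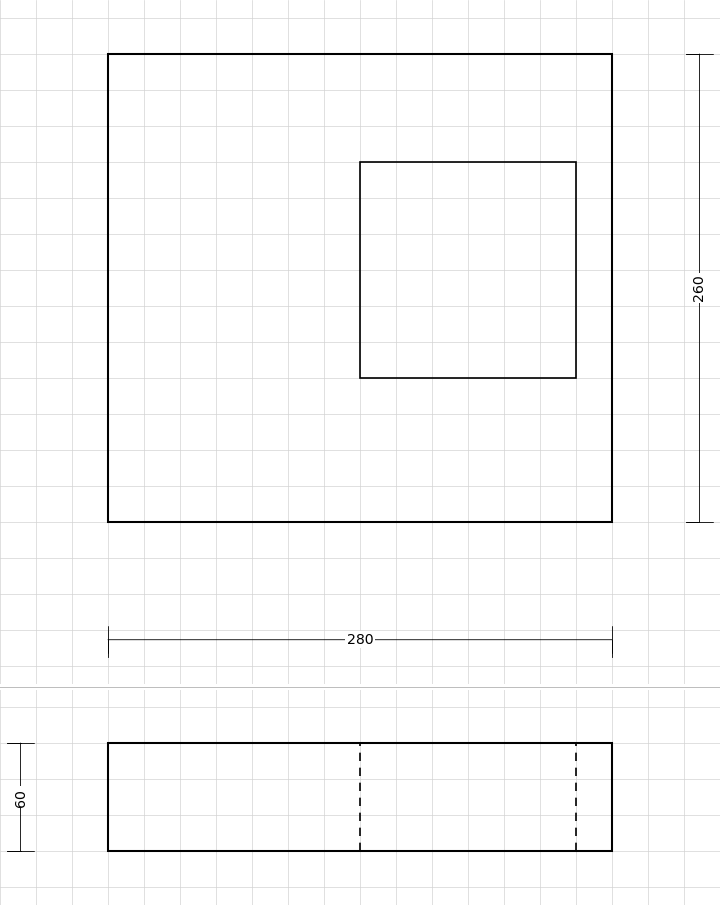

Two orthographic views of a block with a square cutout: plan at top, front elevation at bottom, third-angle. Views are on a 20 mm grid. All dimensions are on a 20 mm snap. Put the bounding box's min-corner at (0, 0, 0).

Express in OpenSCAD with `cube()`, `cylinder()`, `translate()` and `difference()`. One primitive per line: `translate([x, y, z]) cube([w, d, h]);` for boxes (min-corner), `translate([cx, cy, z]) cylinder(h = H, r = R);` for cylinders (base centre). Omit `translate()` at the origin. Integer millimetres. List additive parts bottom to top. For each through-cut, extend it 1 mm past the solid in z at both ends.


difference() {
  cube([280, 260, 60]);
  translate([140, 80, -1]) cube([120, 120, 62]);
}
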